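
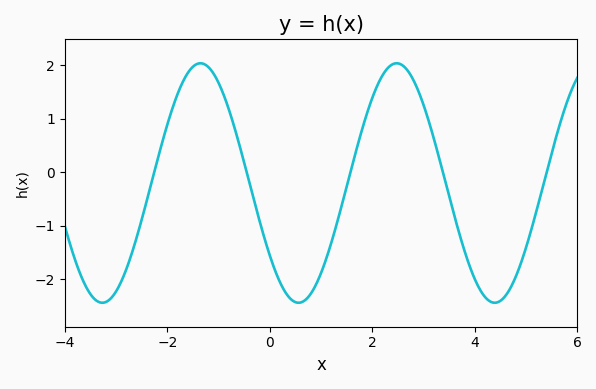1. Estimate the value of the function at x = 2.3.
1.95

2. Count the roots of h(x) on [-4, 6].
5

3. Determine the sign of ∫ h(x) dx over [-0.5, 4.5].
negative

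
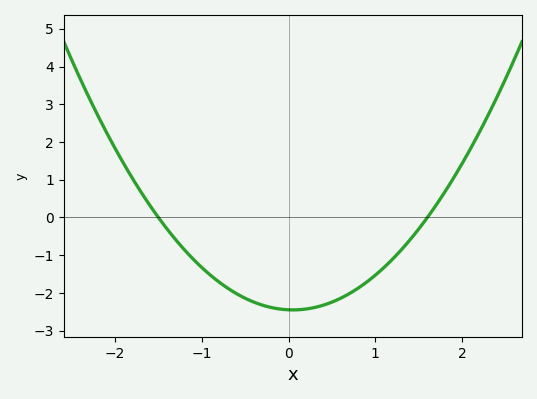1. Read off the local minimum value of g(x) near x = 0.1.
-2.5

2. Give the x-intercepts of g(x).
-1.5, 1.6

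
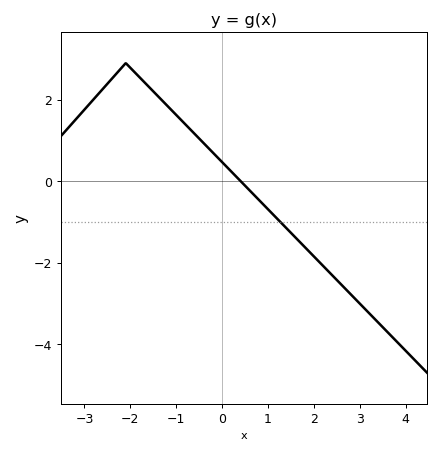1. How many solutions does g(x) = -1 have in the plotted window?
1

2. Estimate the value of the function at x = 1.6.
-1.38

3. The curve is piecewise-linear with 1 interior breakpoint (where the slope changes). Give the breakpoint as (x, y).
(-2.1, 2.9)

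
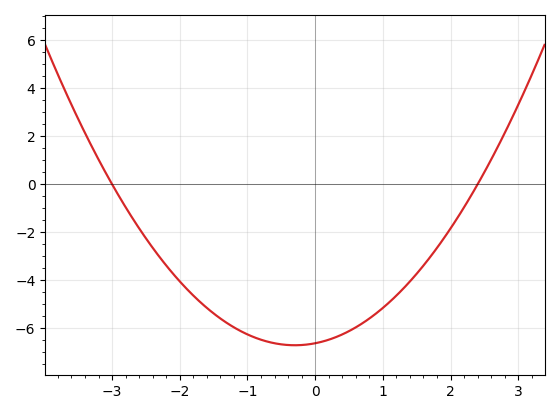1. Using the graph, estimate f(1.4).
-4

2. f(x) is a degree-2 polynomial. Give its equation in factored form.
y = 0.92(x + 3)(x - 2.4)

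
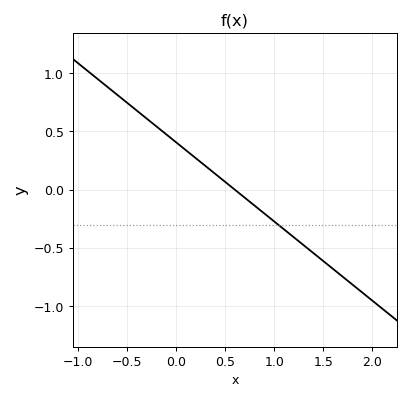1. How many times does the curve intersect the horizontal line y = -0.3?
1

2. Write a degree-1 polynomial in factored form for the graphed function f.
y = -0.68(x - 0.6)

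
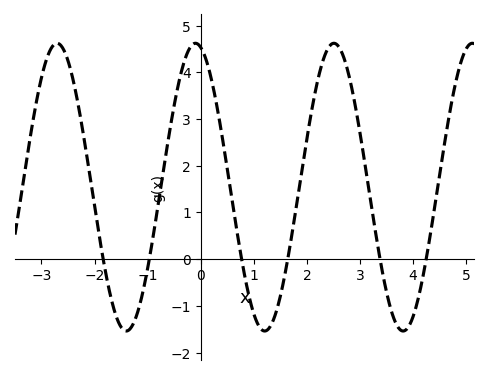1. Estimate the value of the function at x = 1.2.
-1.54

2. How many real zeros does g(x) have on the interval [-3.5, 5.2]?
6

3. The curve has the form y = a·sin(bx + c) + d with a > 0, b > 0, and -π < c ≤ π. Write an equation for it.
y = 3.08sin(2.41x + 1.81) + 1.54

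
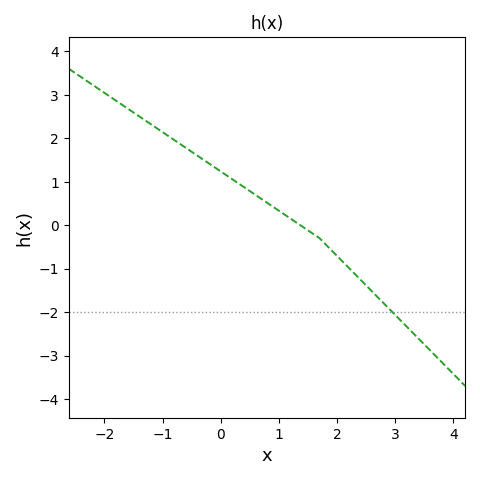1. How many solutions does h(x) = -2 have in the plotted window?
1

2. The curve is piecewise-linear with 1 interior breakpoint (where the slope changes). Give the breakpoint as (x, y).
(1.7, -0.3)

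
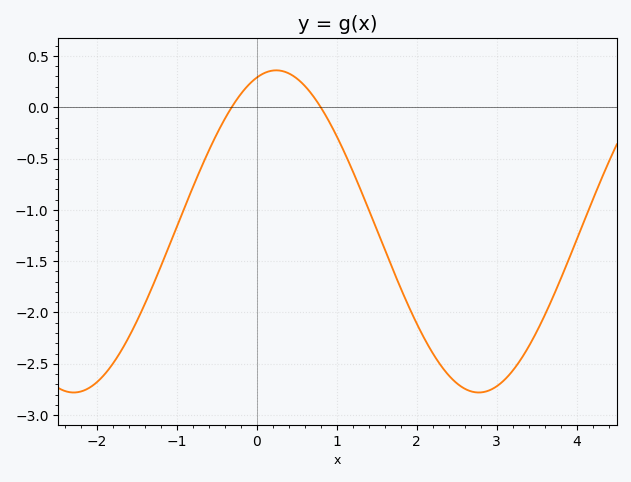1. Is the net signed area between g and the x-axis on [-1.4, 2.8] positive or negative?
negative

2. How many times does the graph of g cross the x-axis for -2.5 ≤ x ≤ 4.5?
2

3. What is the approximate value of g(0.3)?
0.35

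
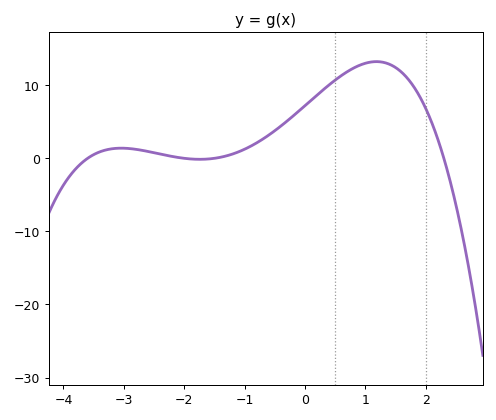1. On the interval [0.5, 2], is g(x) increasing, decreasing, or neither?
neither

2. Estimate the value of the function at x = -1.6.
-0.09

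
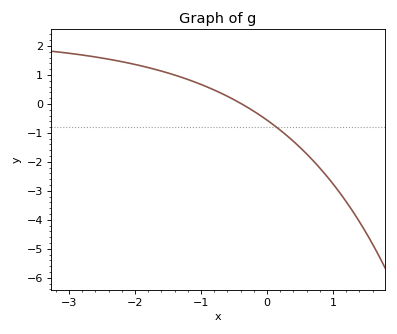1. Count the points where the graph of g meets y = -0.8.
1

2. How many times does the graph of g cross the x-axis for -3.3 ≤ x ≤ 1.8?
1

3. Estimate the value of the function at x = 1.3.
-3.71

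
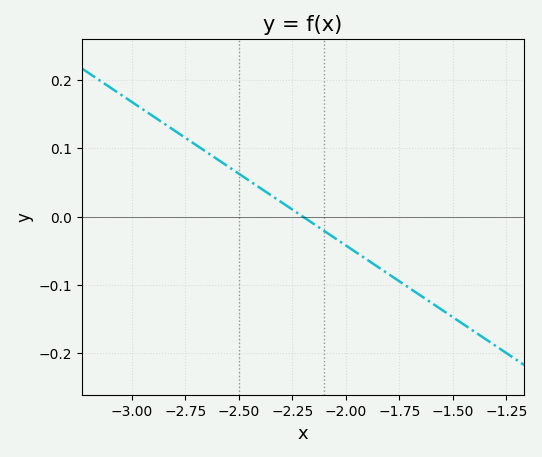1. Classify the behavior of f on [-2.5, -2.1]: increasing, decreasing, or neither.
decreasing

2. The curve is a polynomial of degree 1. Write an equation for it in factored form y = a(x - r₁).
y = -0.21(x + 2.2)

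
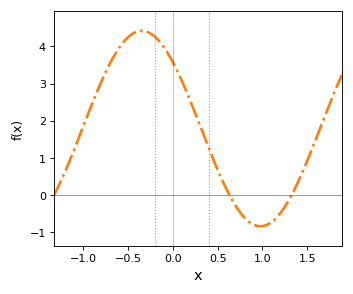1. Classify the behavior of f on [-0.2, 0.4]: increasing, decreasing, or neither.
decreasing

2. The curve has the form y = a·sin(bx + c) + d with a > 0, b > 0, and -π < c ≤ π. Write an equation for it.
y = 2.63sin(2.37x + 2.39) + 1.79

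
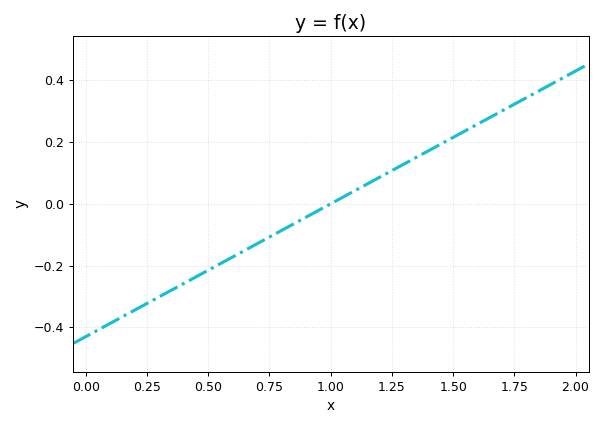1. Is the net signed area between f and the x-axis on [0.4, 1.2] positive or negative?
negative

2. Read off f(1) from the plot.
0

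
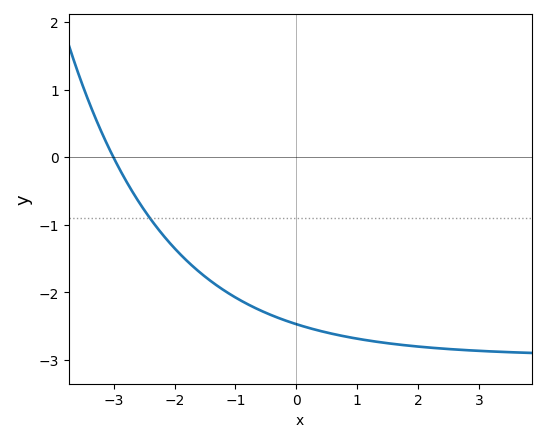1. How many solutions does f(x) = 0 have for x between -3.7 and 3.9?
1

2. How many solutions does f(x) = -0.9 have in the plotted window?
1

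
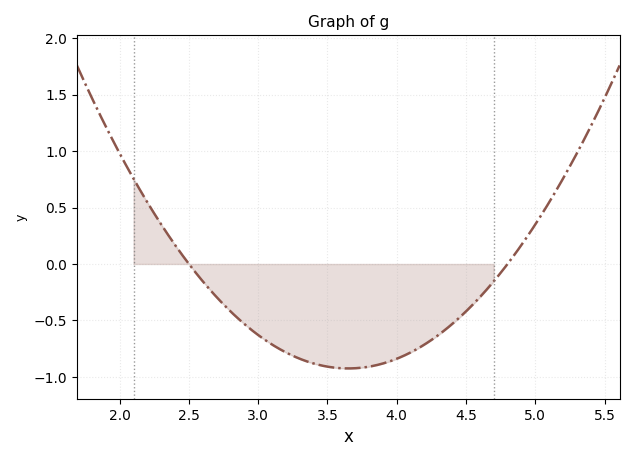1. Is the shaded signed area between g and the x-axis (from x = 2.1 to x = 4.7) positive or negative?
negative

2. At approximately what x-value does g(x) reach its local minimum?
3.6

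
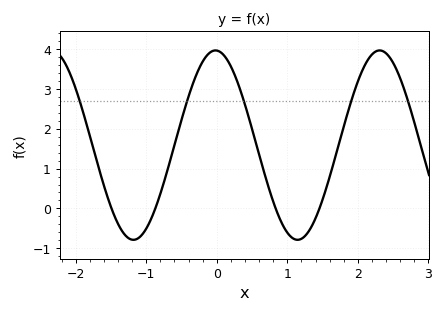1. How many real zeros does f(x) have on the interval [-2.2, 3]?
4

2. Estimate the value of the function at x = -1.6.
0.573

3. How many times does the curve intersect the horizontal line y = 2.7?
5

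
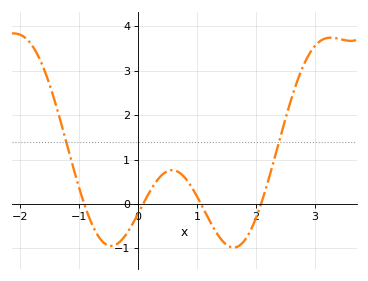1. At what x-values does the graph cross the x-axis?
-0.913, 0.086, 1.07, 2.09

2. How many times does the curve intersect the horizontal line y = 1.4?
2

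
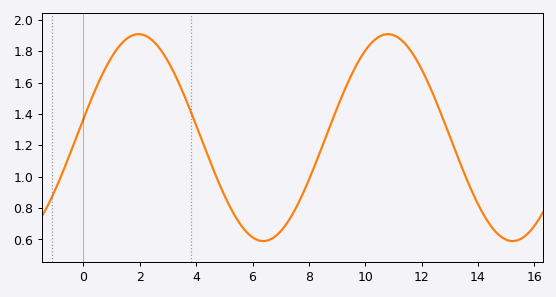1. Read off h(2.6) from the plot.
1.84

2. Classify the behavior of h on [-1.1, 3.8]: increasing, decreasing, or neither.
neither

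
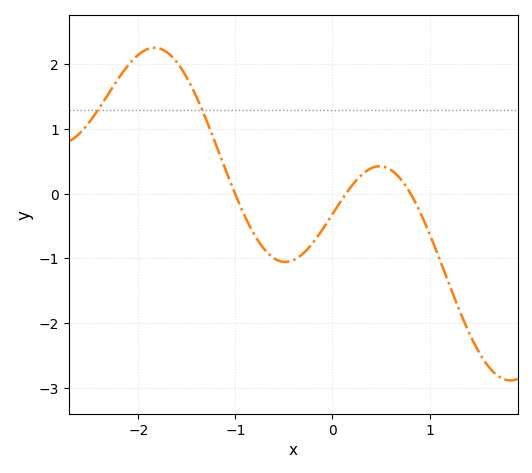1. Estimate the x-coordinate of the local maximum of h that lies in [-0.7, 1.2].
0.485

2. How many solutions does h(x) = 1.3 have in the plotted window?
2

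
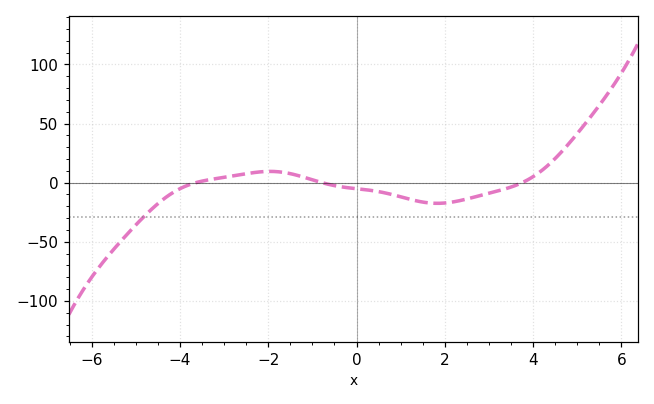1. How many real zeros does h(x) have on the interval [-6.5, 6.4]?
3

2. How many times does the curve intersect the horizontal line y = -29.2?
1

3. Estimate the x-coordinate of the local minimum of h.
1.8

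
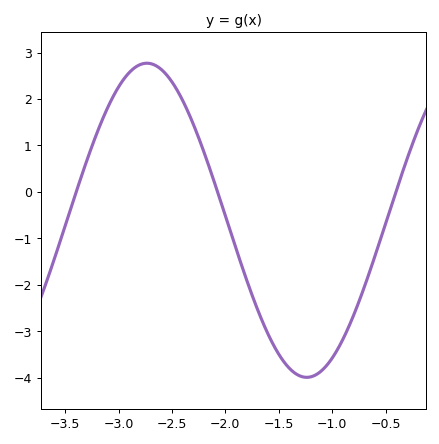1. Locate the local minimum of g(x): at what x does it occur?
-1.24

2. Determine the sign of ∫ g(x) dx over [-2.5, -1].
negative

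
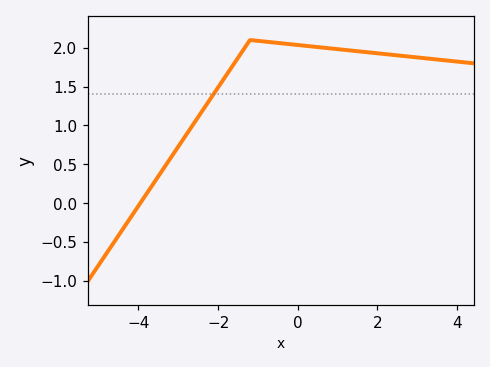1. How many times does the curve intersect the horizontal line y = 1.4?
1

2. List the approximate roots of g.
-4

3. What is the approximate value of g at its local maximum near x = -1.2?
2.1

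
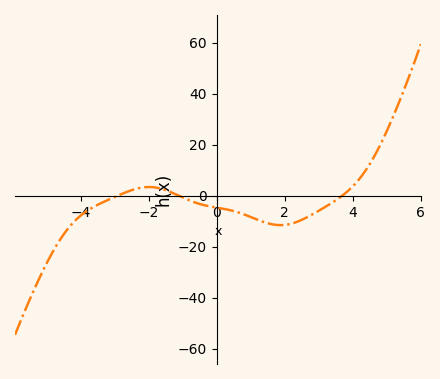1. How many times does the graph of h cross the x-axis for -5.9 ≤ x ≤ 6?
3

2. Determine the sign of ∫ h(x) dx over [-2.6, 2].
negative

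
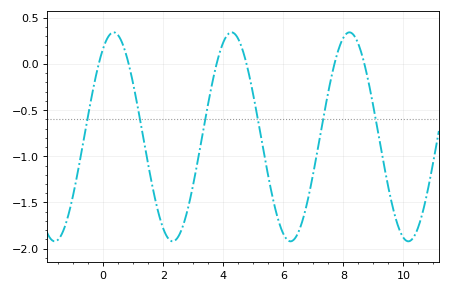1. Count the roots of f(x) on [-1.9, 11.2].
6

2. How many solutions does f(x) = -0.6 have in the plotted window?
6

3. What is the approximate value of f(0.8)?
0.05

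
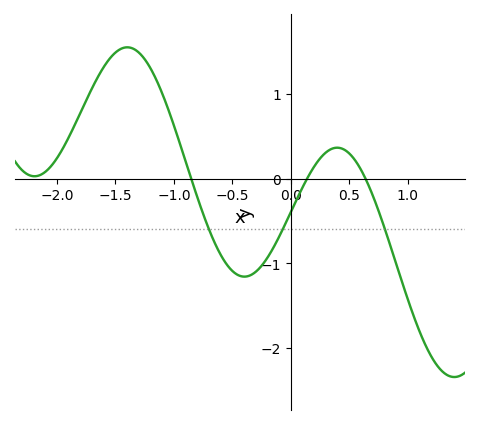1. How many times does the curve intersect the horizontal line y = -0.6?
3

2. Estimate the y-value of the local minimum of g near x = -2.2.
0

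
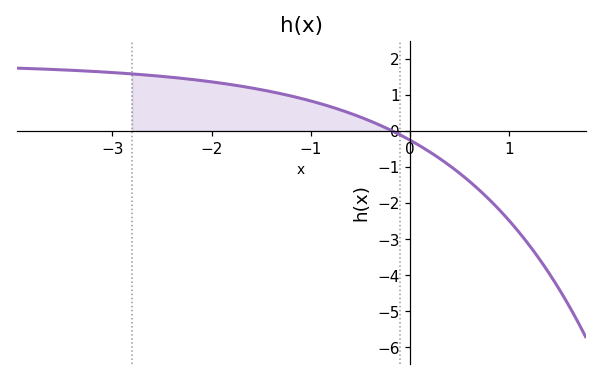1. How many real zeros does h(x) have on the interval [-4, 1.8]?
1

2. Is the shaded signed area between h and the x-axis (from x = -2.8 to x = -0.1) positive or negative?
positive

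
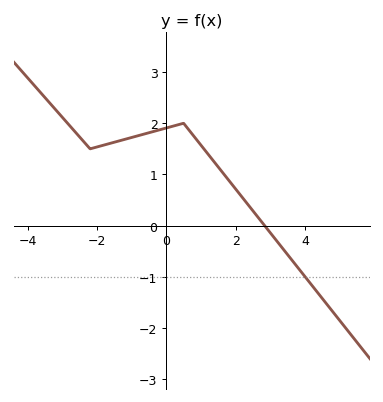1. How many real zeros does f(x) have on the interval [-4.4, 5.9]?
1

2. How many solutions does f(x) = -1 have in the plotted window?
1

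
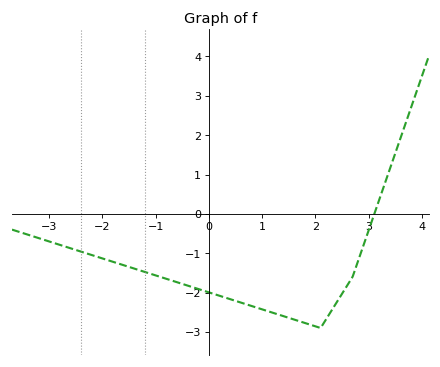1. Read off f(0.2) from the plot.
-2.08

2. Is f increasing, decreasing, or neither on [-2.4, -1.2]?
decreasing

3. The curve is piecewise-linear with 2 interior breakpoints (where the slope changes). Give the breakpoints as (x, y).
(2.1, -2.9); (2.7, -1.6)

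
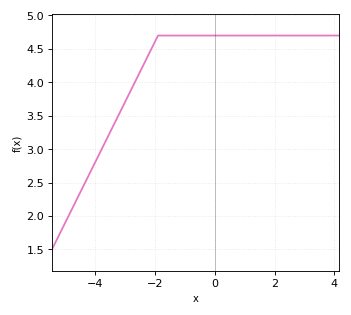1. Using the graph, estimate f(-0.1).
4.7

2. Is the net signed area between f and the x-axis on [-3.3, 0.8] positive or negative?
positive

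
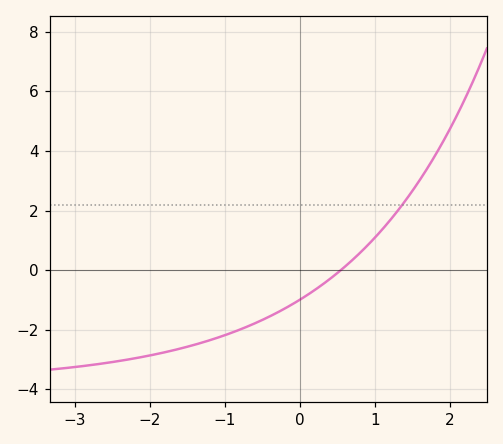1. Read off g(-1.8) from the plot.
-2.76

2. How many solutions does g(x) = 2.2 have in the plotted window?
1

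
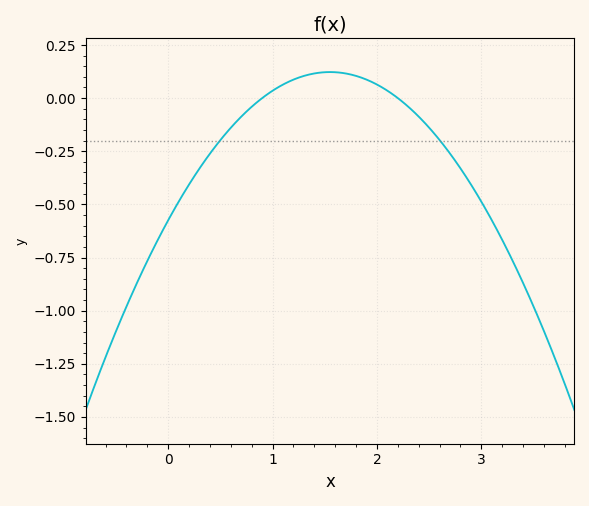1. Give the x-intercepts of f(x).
0.9, 2.2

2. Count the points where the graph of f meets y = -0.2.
2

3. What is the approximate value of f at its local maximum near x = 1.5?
0.12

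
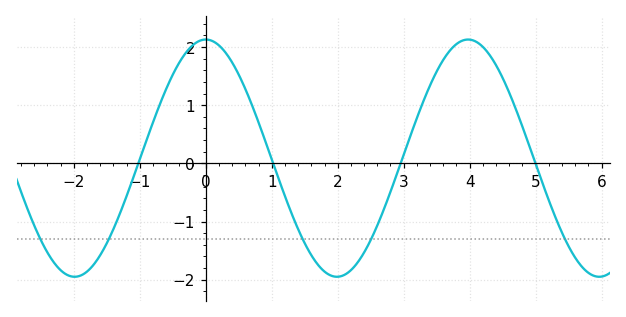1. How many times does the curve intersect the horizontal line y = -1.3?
5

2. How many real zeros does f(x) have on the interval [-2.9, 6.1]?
4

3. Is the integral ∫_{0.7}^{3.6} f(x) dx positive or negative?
negative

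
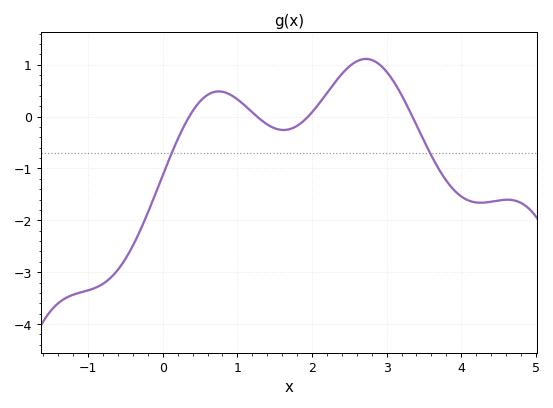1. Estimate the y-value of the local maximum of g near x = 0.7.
0.485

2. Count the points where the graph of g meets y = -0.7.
2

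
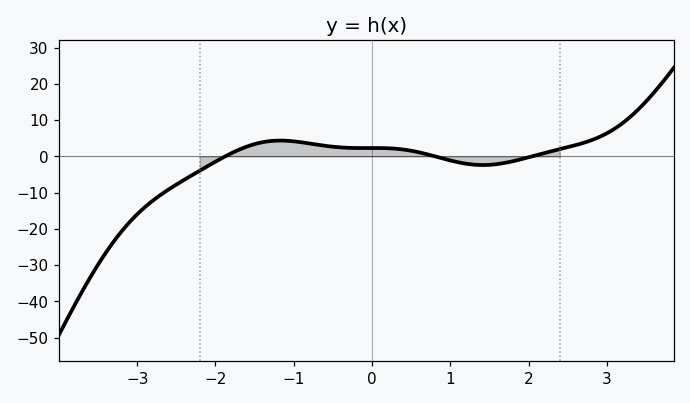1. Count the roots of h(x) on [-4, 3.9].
3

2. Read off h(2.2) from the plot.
1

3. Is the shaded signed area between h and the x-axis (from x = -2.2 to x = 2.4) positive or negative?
positive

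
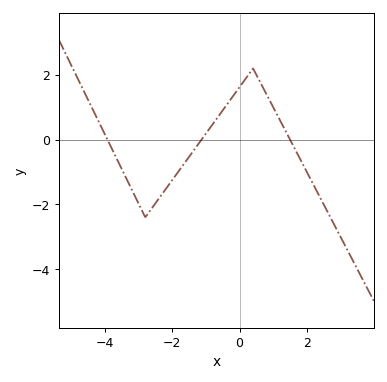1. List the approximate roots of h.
-4, -1.2, 1.4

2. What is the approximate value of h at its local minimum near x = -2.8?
-2.4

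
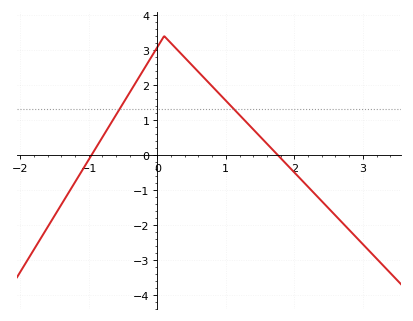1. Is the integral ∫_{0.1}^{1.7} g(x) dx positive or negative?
positive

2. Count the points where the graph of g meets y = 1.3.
2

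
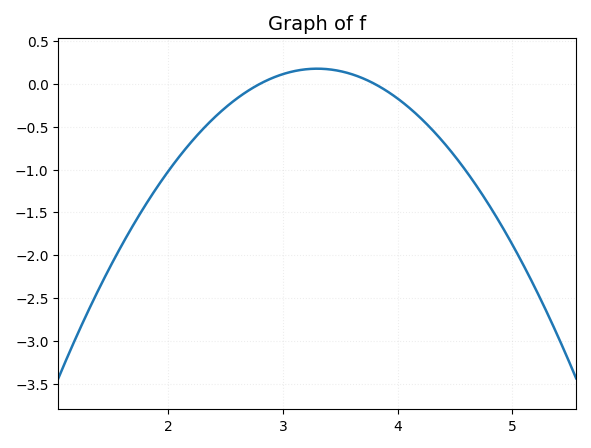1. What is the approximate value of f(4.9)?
-1.64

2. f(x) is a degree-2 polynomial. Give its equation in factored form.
y = -0.71(x - 2.8)(x - 3.8)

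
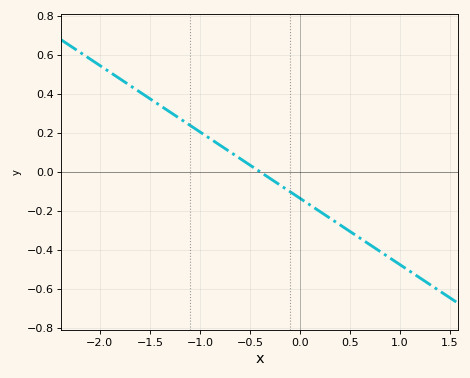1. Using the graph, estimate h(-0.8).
0.136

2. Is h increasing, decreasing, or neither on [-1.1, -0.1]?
decreasing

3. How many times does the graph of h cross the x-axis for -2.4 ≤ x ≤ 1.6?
1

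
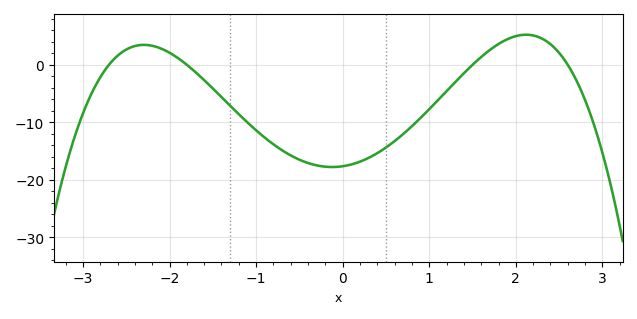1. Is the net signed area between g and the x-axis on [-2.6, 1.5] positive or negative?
negative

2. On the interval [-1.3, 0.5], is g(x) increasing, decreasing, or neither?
neither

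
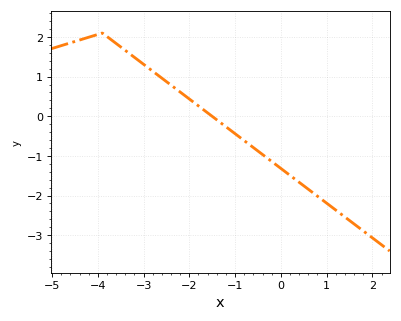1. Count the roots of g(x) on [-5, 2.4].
1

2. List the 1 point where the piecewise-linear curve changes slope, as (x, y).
(-3.9, 2.1)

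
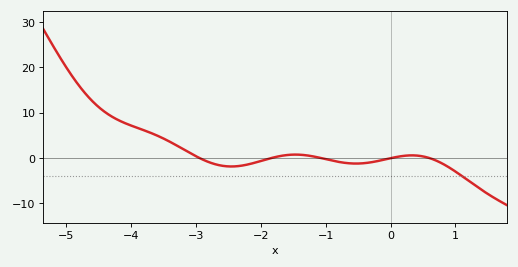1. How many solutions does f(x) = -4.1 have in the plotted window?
1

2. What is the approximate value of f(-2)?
-0.704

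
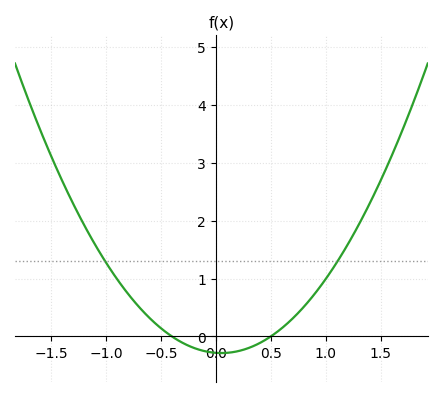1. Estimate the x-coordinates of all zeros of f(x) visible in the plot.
-0.4, 0.5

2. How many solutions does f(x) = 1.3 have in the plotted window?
2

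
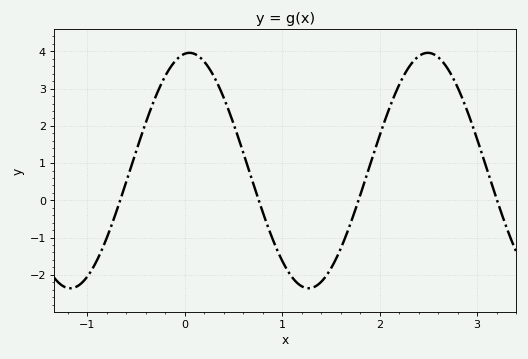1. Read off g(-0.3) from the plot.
2.8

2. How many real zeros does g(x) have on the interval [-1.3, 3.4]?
4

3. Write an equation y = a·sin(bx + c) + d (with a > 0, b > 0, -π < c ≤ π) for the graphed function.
y = 3.16sin(2.6x + 1.4) + 0.8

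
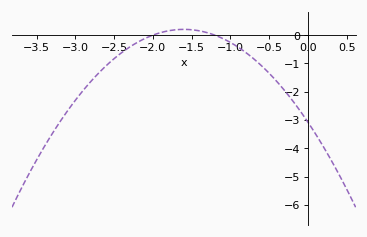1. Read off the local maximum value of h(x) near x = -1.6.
0.2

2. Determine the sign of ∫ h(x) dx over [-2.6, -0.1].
negative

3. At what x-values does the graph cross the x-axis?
-2, -1.2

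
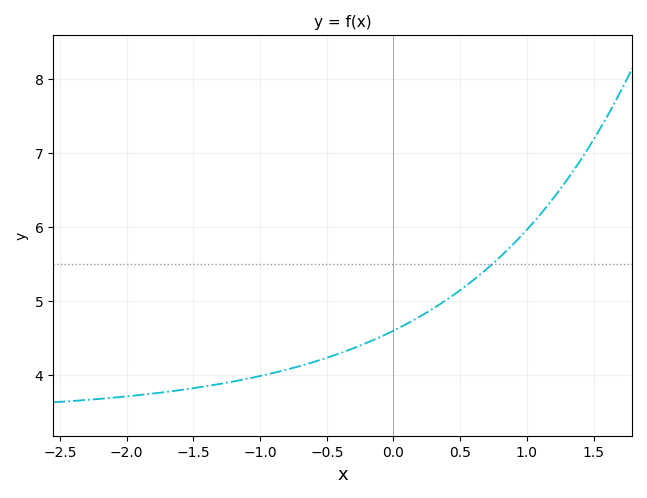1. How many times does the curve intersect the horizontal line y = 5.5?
1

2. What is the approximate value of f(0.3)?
4.9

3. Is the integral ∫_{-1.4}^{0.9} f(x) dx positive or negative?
positive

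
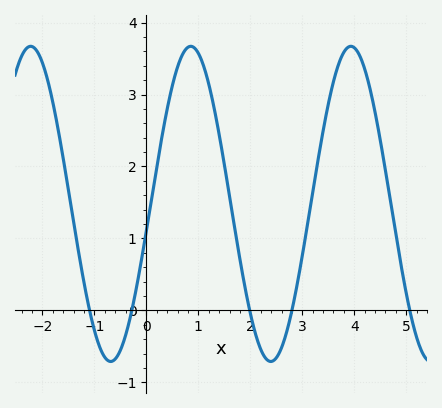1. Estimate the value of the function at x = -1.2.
0.388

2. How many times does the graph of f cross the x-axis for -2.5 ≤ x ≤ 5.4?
5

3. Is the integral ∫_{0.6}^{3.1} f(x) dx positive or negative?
positive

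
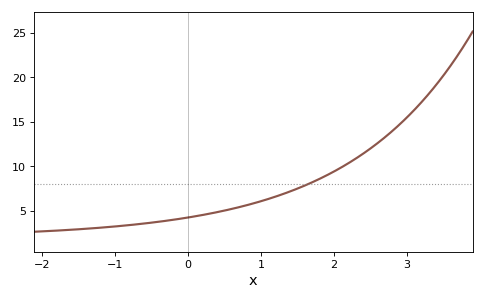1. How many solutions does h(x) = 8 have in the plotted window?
1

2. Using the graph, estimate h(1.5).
7.49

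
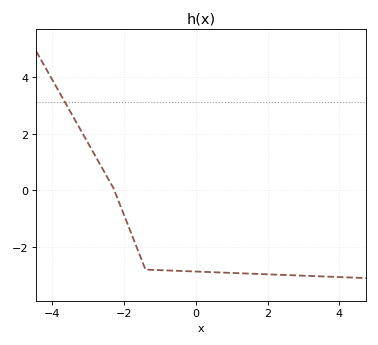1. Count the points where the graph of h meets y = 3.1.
1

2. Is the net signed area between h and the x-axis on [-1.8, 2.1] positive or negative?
negative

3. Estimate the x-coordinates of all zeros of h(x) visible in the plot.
-2.2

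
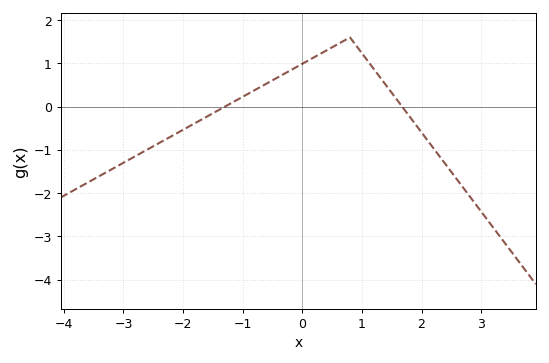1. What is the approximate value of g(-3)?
-1.3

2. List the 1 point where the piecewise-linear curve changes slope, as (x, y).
(0.8, 1.6)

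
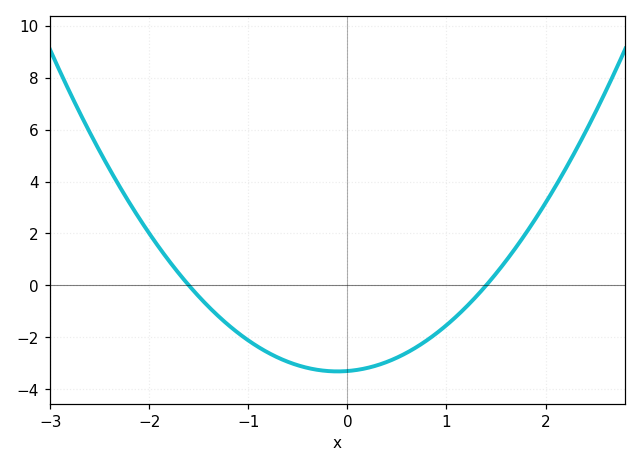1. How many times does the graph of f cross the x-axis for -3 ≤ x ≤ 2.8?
2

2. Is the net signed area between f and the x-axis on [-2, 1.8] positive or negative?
negative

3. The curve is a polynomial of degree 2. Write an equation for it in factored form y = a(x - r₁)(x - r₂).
y = 1.47(x + 1.6)(x - 1.4)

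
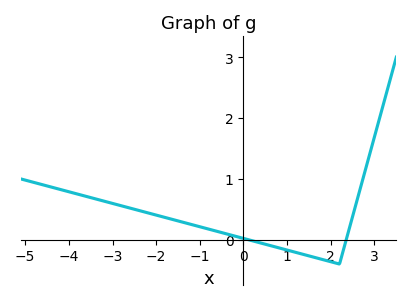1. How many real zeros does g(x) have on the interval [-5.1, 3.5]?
2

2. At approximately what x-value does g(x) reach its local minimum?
2.2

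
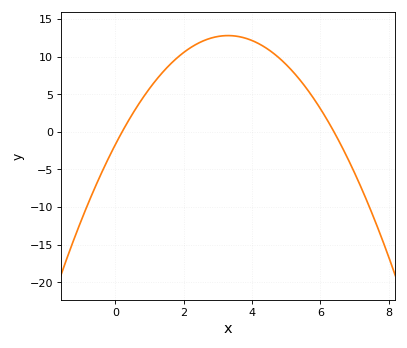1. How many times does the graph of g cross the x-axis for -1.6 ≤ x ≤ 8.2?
2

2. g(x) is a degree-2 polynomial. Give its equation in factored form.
y = -1.33(x - 0.2)(x - 6.4)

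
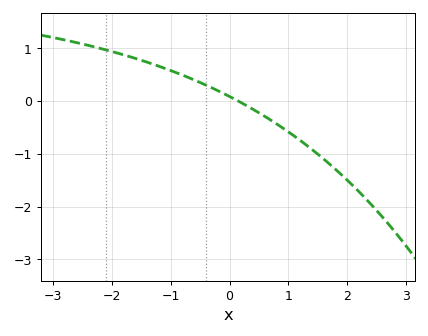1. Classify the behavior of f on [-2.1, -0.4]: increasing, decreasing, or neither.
decreasing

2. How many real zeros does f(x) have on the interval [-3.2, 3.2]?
1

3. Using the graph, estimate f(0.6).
-0.296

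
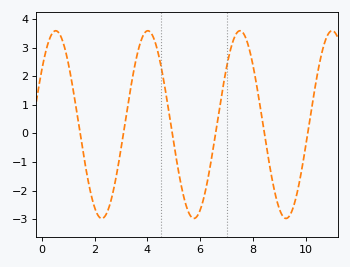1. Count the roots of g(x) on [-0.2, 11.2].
6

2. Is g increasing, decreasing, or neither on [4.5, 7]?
neither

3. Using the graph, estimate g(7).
2.3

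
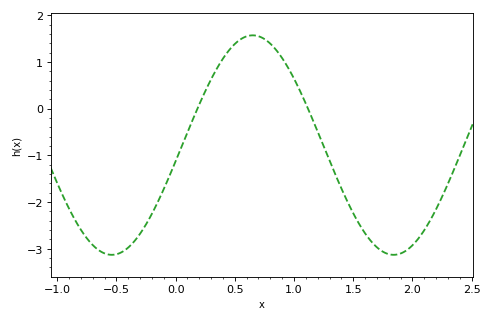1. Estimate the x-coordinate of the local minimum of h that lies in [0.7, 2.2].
1.85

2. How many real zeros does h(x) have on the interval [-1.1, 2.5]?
2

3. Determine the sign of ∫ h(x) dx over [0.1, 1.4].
positive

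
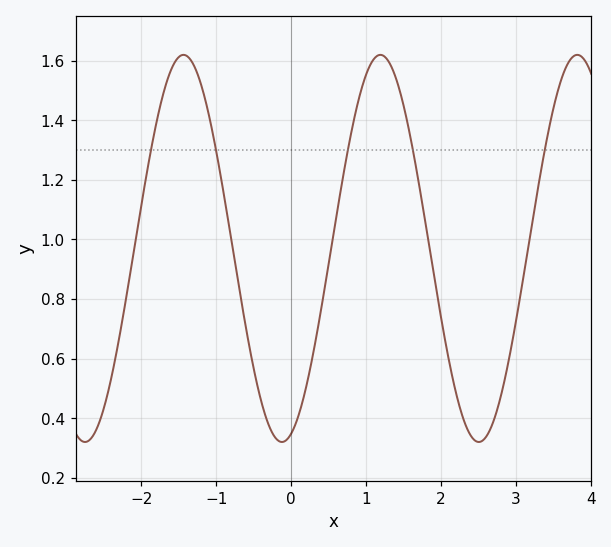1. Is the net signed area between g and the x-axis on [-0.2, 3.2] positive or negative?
positive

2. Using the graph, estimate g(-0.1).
0.321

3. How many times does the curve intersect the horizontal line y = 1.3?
5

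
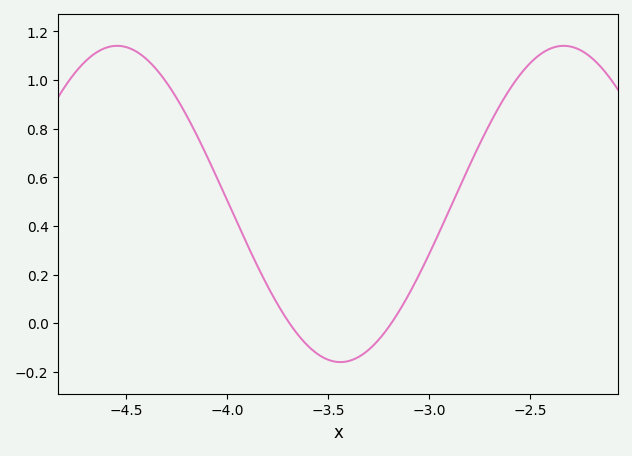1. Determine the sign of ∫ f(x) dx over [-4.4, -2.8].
positive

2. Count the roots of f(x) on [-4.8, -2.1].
2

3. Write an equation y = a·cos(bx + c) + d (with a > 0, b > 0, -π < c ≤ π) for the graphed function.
y = 0.65cos(2.84x + 0.342) + 0.49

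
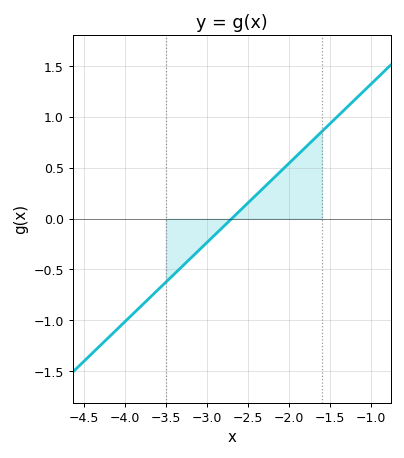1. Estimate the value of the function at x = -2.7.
0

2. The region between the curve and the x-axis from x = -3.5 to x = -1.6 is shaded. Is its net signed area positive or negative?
positive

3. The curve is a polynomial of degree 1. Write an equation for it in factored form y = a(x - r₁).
y = 0.78(x + 2.7)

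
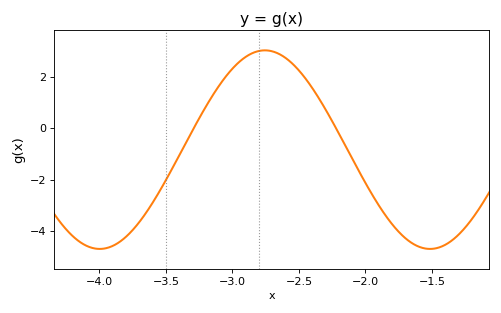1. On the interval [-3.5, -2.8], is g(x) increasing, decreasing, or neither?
increasing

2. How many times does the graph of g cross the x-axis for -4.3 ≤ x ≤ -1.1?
2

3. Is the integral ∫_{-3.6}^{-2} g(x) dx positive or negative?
positive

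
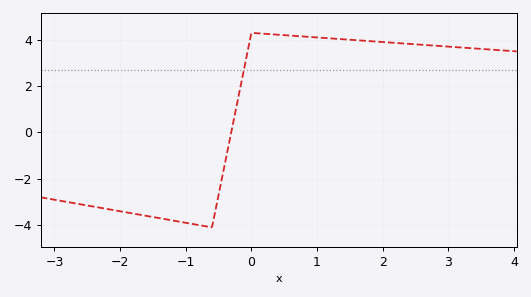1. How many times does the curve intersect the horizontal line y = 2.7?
1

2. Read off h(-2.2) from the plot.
-3.3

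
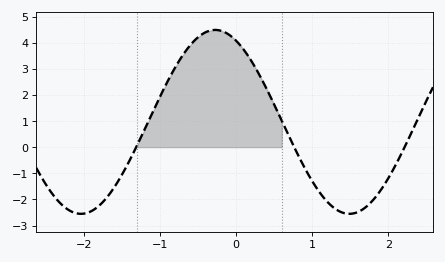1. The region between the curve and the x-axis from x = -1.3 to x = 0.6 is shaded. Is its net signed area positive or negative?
positive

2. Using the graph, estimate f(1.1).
-1.74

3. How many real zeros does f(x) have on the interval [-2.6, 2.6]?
3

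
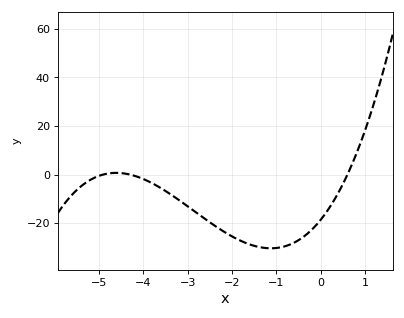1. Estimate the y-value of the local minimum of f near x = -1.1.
-30.4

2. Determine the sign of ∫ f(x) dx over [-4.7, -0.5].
negative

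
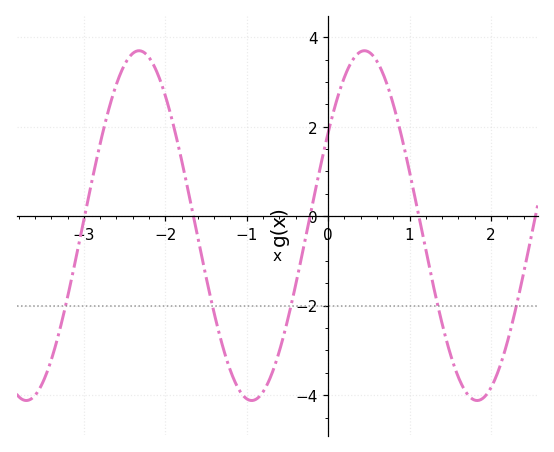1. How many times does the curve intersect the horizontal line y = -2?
5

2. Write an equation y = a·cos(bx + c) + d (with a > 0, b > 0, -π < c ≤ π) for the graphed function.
y = 3.91cos(2.27x - 1.01) - 0.21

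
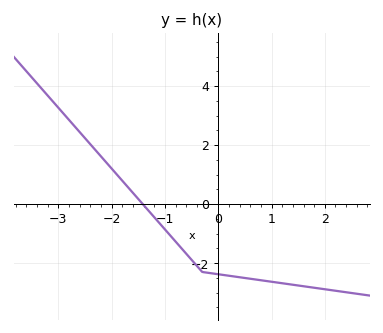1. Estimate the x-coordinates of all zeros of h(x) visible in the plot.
-1.4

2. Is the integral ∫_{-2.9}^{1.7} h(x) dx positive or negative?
negative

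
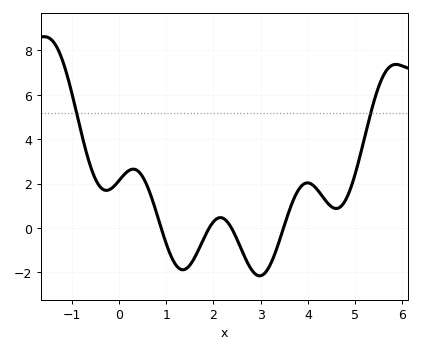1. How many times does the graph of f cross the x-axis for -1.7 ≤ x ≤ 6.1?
4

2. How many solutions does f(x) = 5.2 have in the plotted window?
2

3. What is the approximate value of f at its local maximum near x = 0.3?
2.6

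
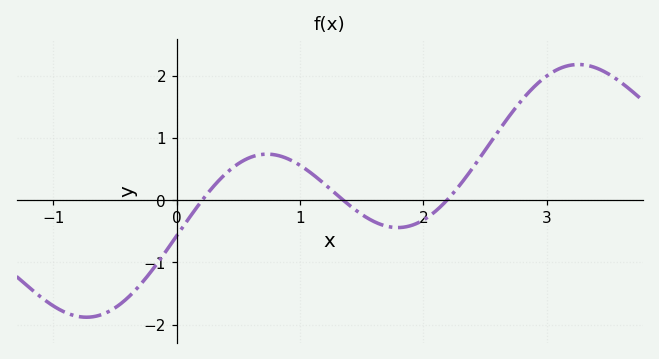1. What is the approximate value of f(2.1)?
-0.2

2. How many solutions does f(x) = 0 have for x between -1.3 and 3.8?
3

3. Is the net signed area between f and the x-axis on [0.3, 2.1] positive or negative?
positive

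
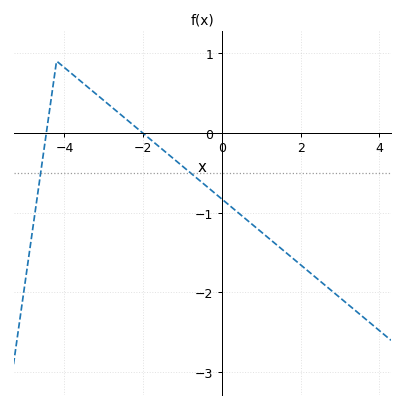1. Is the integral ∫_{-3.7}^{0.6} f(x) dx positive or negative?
negative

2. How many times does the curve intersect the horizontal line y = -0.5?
2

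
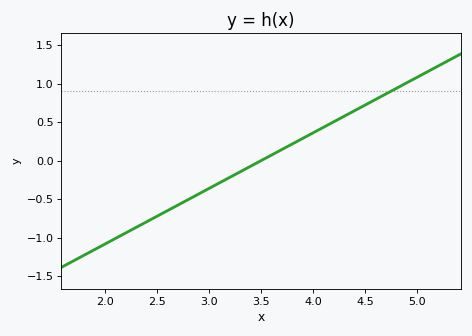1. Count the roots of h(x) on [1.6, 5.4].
1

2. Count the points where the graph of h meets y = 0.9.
1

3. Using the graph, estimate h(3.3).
-0.15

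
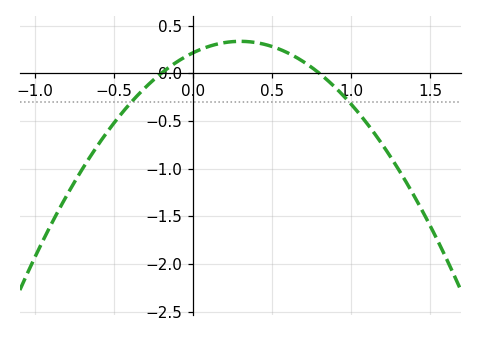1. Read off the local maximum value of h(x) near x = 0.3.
0.335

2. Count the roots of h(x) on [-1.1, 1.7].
2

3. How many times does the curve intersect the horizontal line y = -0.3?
2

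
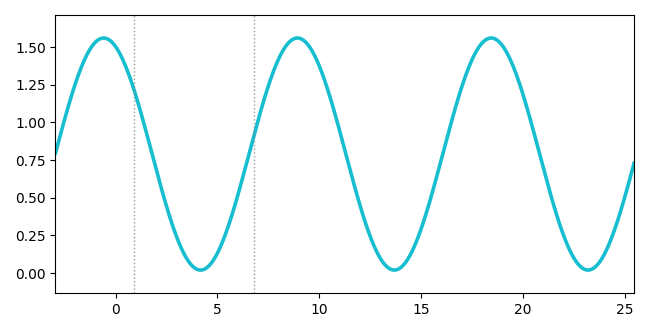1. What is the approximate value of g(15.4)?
0.461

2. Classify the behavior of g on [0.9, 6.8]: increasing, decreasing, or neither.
neither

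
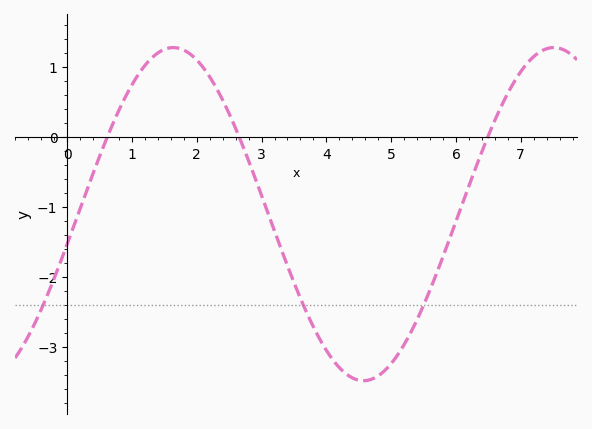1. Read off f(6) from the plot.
-1.2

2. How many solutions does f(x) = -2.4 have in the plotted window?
3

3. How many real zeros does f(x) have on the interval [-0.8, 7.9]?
3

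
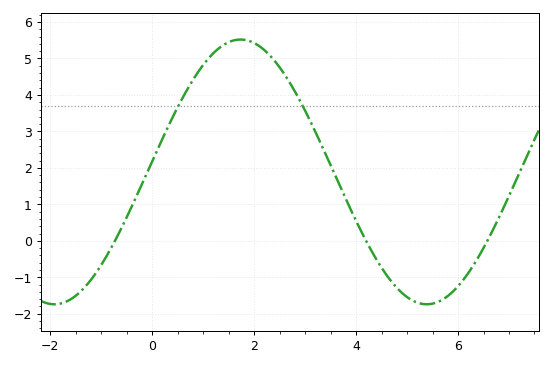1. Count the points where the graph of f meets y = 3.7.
2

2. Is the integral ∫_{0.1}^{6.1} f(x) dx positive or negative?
positive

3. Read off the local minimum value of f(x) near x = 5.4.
-1.7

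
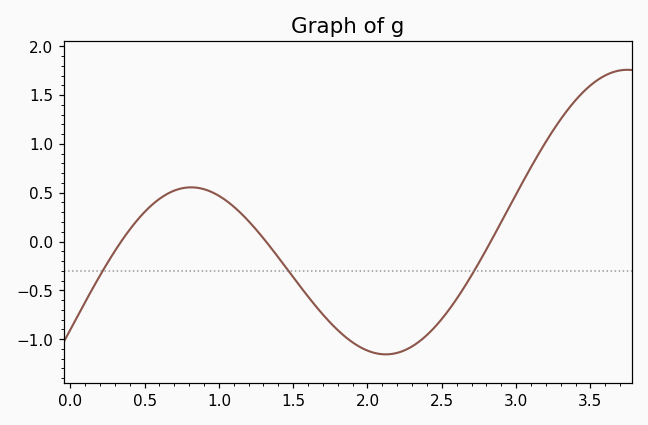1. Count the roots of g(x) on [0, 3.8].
3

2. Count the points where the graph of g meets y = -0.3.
3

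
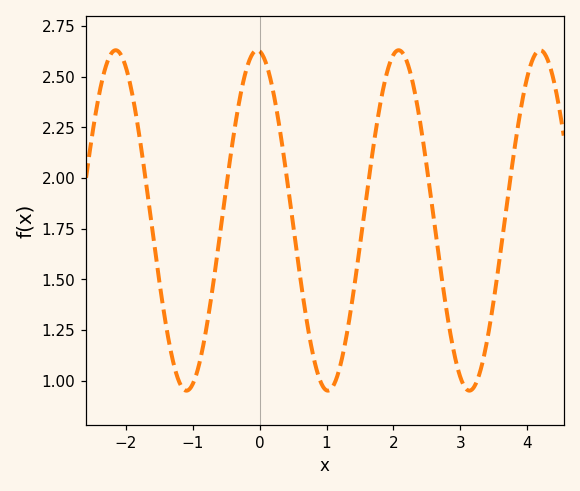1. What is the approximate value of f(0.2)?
2.44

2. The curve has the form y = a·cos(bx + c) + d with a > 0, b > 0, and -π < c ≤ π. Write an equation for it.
y = 0.84cos(3x + 0.11) + 1.79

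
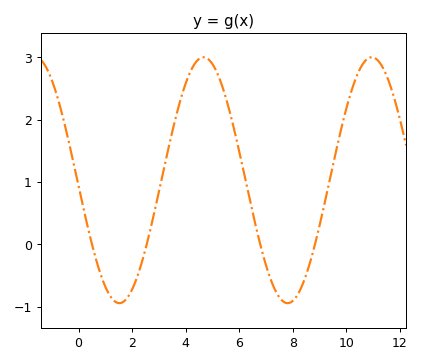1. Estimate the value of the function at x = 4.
2.58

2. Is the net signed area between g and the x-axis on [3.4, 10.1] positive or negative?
positive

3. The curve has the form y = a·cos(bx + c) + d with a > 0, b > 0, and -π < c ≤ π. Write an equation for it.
y = 1.97cos(1x + 1.62) + 1.03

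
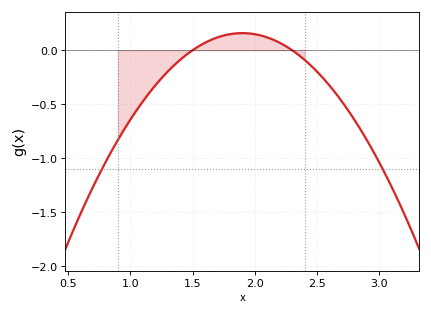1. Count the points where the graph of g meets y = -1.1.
2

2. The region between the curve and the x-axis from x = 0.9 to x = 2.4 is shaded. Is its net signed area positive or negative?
negative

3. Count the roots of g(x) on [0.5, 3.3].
2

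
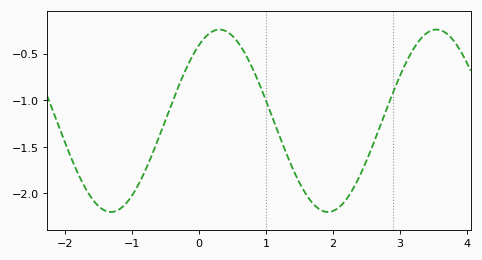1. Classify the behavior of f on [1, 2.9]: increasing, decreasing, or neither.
neither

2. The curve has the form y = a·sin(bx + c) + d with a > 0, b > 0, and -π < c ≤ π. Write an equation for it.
y = 0.98sin(1.9x + 0.98) - 1.22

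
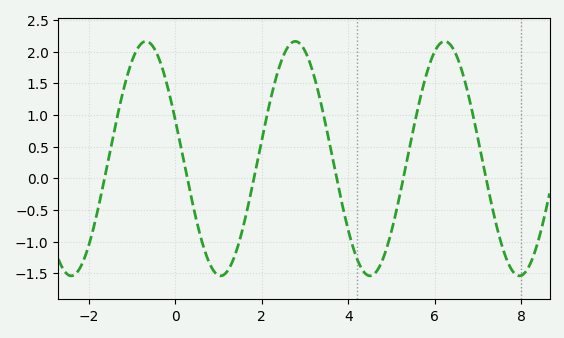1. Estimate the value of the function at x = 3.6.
0.442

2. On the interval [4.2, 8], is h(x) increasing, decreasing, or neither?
neither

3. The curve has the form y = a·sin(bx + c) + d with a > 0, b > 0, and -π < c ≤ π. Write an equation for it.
y = 1.85sin(1.82x + 2.8) + 0.31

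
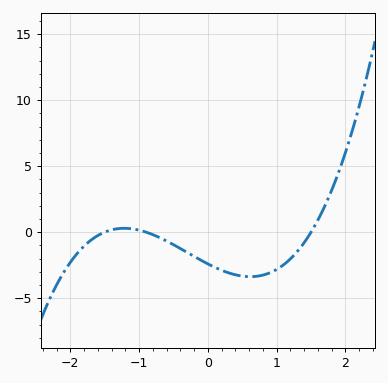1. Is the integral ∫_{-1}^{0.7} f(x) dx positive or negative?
negative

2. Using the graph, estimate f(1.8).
3.18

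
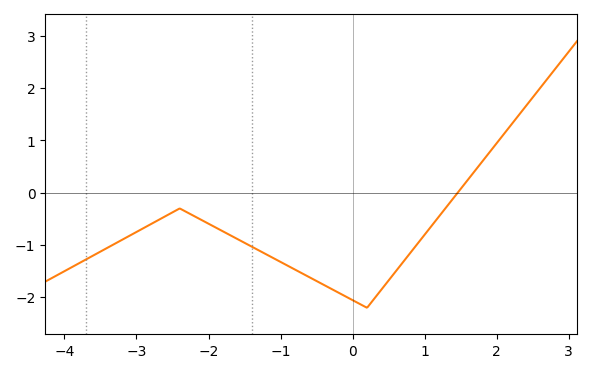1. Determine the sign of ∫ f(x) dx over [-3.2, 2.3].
negative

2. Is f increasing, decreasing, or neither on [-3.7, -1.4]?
neither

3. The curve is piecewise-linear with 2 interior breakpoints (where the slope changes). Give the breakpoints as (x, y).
(-2.4, -0.3); (0.2, -2.2)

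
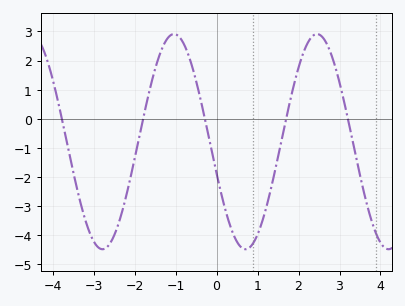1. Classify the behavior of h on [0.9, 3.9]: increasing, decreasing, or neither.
neither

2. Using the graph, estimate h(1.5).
-1.3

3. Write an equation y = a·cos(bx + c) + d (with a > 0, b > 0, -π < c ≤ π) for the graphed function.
y = 3.7cos(1.8x + 1.9) - 0.79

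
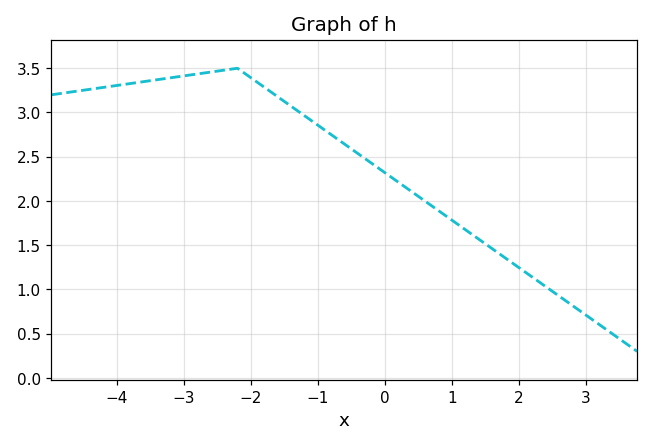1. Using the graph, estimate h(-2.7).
3.45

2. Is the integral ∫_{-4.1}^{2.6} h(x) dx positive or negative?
positive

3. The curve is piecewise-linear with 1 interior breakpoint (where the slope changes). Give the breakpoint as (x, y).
(-2.2, 3.5)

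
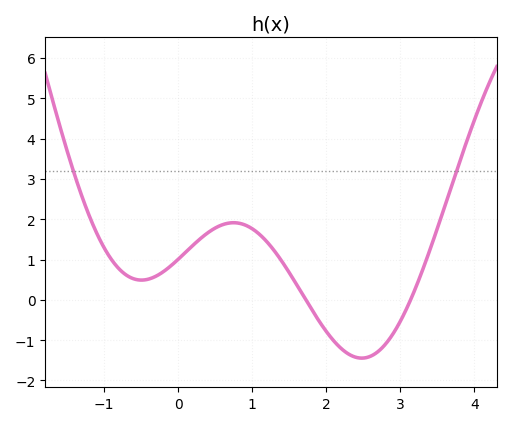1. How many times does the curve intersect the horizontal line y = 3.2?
2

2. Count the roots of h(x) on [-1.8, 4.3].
2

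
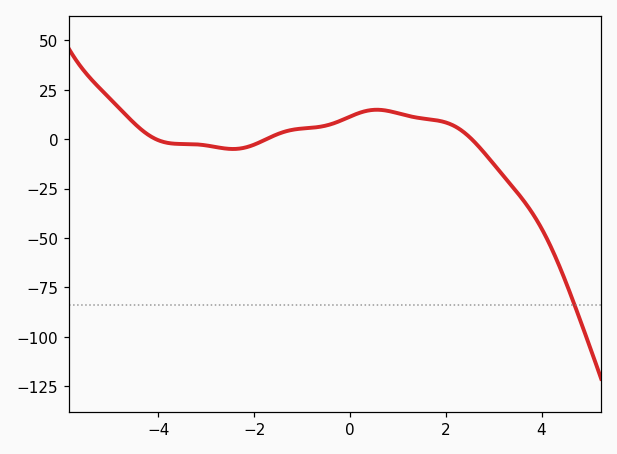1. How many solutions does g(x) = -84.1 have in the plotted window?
1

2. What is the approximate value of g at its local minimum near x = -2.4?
-4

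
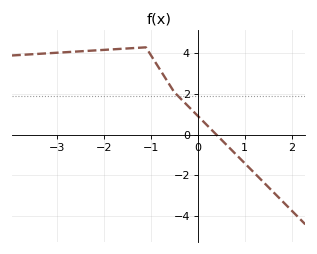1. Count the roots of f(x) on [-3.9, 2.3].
1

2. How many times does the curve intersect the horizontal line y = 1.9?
1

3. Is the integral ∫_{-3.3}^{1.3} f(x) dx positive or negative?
positive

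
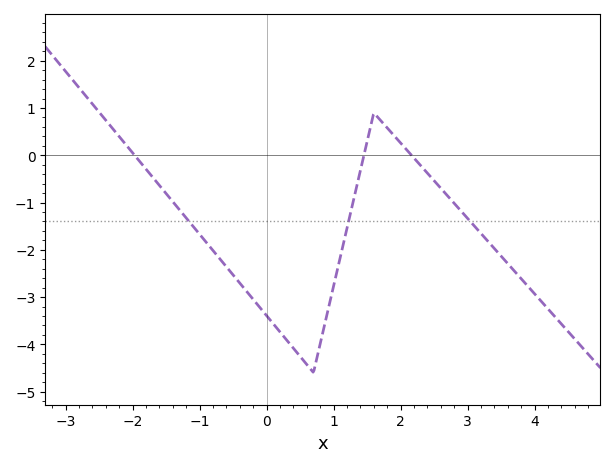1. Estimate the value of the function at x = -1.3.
-1.2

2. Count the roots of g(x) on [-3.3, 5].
3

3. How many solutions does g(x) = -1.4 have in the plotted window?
3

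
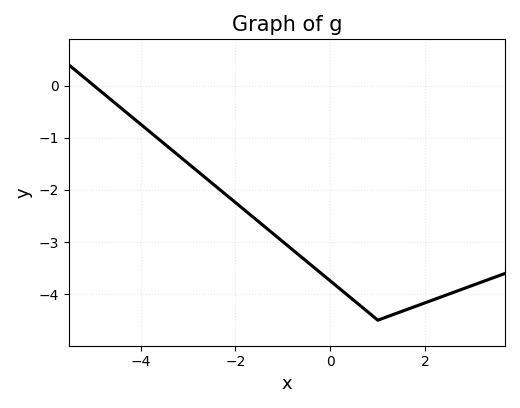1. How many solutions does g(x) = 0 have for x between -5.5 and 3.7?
1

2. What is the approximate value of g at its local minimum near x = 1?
-4.5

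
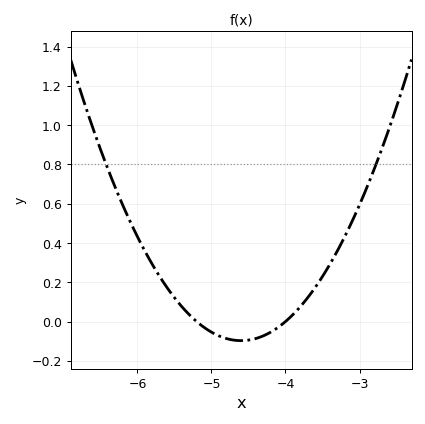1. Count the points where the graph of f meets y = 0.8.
2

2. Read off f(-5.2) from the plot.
0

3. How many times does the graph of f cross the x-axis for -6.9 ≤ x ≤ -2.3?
2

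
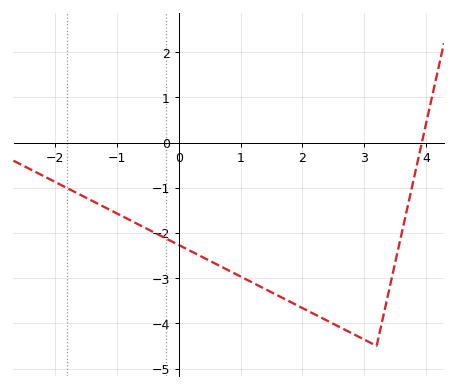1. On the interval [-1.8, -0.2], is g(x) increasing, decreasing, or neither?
decreasing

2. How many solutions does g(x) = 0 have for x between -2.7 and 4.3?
1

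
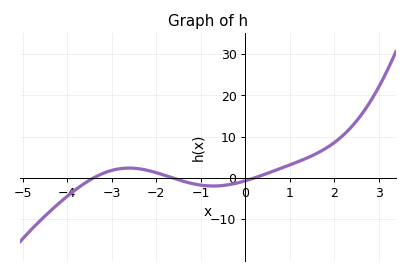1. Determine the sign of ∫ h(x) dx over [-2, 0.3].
negative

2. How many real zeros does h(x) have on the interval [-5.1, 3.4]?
3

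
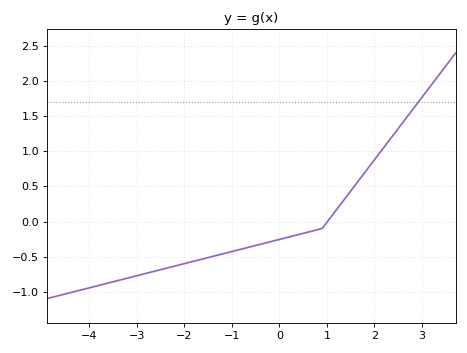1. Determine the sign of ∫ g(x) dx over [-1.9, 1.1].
negative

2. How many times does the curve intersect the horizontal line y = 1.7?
1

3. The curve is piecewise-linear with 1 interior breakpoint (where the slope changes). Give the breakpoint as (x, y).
(0.9, -0.1)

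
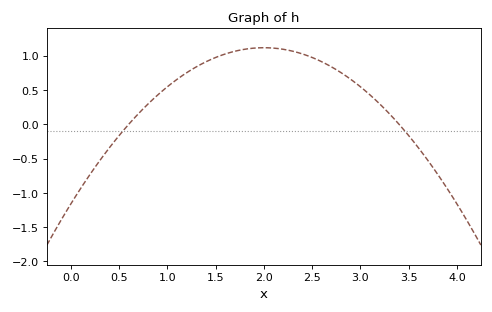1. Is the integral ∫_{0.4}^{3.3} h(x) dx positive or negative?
positive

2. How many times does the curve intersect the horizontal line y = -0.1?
2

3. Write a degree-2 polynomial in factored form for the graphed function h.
y = -0.57(x - 0.6)(x - 3.4)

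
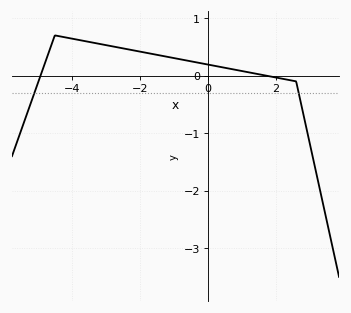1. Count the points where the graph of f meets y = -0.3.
2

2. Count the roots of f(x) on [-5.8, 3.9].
2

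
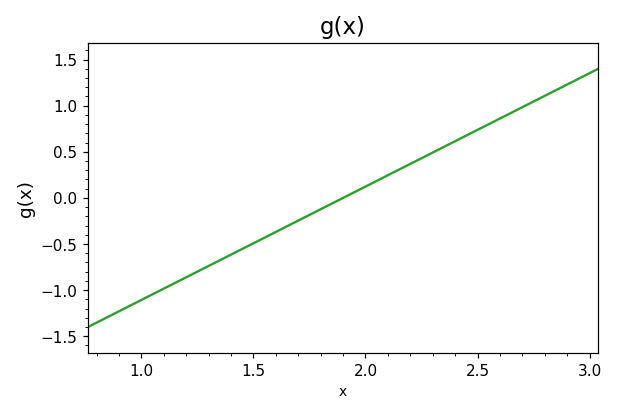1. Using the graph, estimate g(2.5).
0.75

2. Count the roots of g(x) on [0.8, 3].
1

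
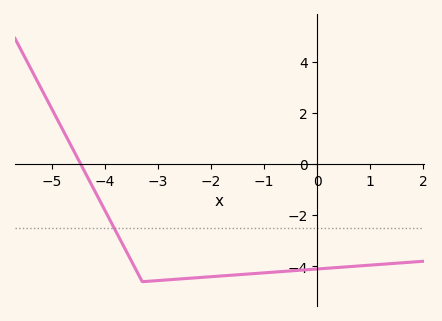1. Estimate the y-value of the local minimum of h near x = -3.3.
-4.6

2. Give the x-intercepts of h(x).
-4.46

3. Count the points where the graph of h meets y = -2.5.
1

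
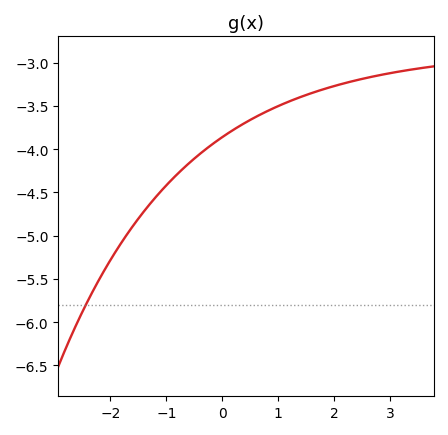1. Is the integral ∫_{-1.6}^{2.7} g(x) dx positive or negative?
negative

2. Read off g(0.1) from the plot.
-3.82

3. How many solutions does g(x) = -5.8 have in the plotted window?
1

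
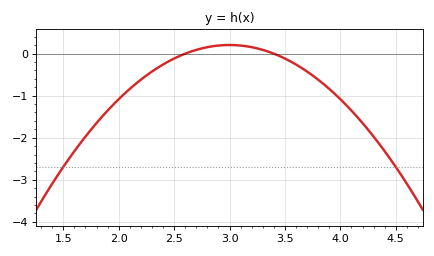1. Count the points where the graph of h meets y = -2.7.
2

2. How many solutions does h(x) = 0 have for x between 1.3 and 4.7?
2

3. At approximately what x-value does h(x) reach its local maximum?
3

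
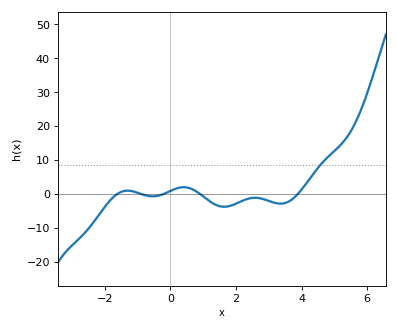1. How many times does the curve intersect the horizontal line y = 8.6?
1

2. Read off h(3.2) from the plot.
-3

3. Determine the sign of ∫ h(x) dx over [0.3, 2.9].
negative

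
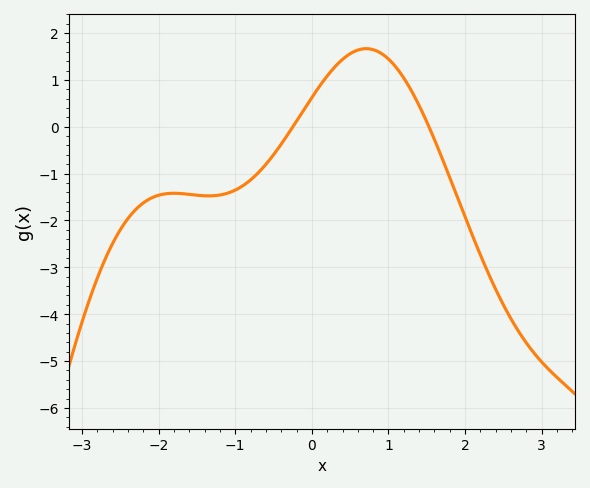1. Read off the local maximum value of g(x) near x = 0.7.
1.7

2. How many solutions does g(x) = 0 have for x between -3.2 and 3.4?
2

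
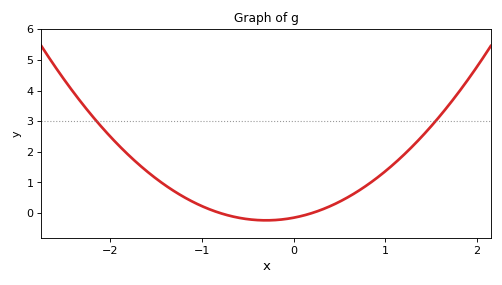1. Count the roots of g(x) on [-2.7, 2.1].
2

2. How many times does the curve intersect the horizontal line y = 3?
2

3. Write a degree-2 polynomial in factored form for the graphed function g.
y = 0.95(x + 0.8)(x - 0.2)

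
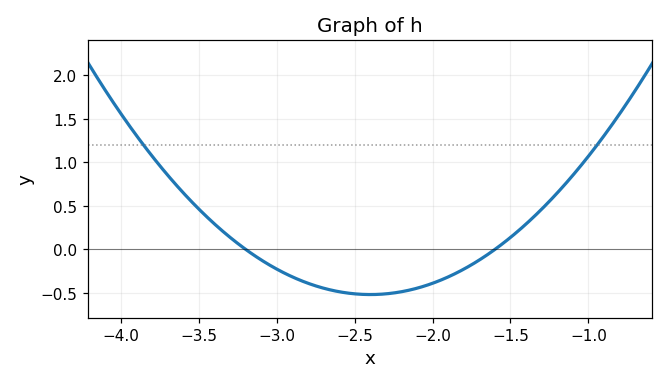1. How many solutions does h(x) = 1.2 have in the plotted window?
2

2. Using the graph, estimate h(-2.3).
-0.5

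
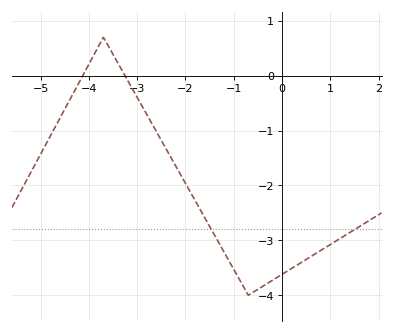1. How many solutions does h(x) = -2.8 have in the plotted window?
2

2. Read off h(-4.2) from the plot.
-0.119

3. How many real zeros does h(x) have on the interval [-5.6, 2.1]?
2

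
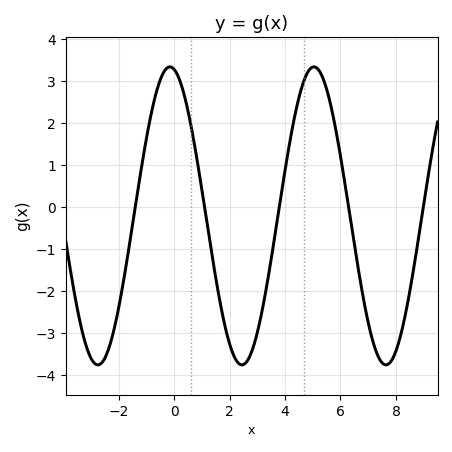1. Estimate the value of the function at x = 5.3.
3.2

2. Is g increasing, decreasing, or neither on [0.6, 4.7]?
neither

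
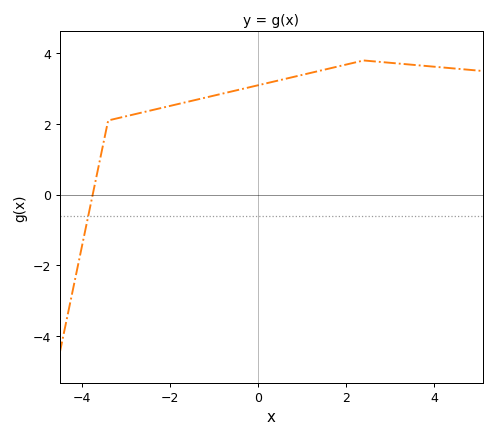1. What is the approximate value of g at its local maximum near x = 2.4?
3.8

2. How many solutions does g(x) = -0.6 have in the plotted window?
1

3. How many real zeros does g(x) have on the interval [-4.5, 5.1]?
1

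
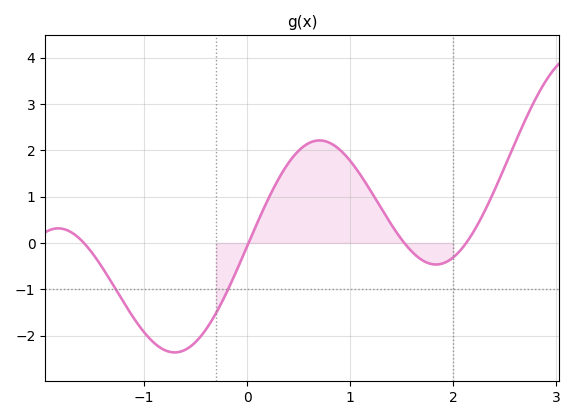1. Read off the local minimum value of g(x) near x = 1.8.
-0.465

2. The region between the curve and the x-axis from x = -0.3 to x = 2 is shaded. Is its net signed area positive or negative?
positive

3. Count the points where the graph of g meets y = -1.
2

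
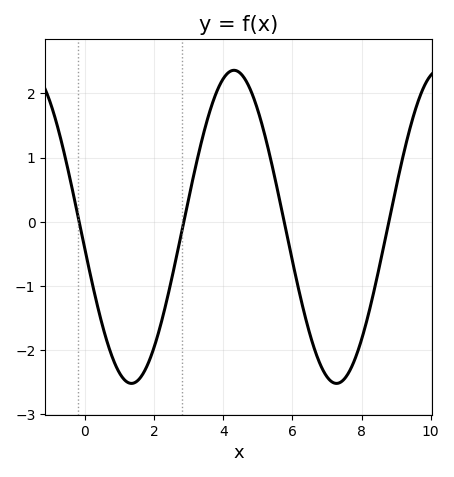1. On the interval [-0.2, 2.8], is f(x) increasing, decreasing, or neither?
neither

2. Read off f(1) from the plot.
-2.36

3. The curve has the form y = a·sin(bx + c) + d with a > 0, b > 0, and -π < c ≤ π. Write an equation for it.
y = 2.44sin(1.06x - 3) - 0.08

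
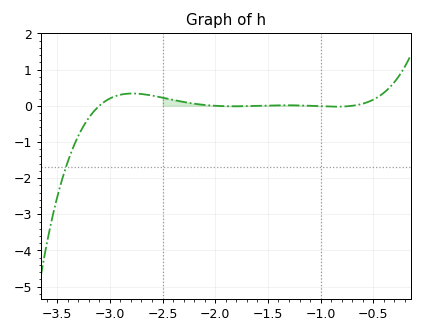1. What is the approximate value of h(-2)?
0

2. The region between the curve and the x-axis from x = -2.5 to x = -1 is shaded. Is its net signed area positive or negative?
positive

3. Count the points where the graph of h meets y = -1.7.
1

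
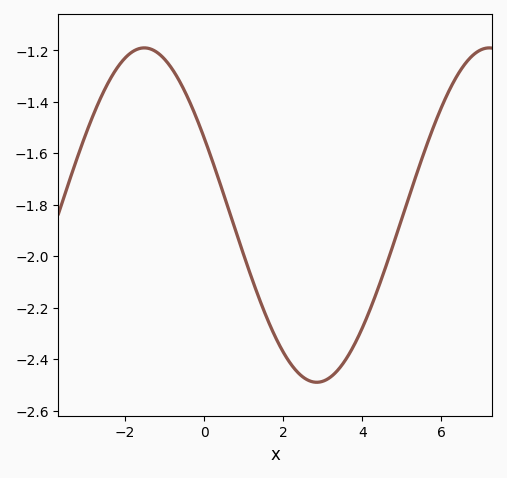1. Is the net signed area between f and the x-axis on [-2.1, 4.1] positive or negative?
negative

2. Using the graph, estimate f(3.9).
-2.31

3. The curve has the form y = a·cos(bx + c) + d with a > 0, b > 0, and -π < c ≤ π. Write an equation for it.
y = 0.65cos(0.72x + 1.09) - 1.84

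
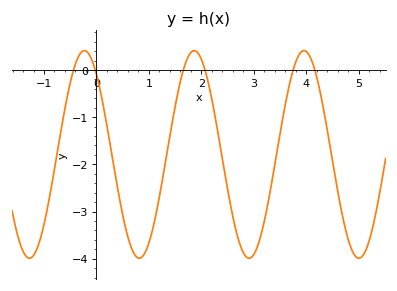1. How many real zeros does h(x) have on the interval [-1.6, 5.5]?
6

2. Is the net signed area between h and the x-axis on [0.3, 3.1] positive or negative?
negative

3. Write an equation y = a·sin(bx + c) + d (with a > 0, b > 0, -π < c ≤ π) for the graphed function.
y = 2.2sin(3x + 2.26) - 1.79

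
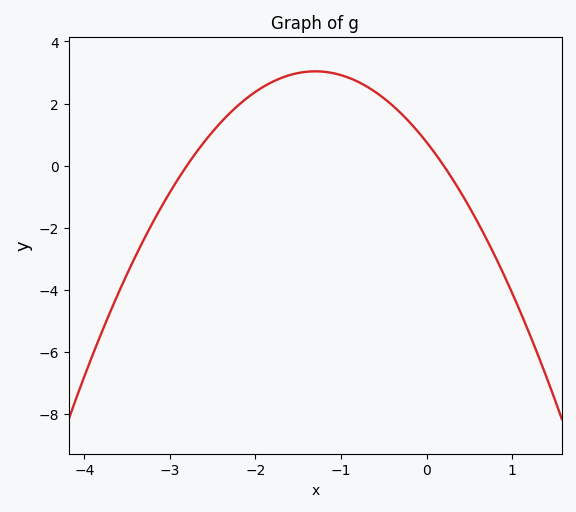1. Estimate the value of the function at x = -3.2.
-1.84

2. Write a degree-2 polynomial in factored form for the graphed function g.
y = -1.35(x + 2.8)(x - 0.2)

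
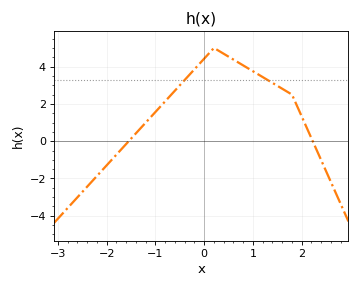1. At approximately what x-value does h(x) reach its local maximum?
0.2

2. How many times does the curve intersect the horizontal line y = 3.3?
2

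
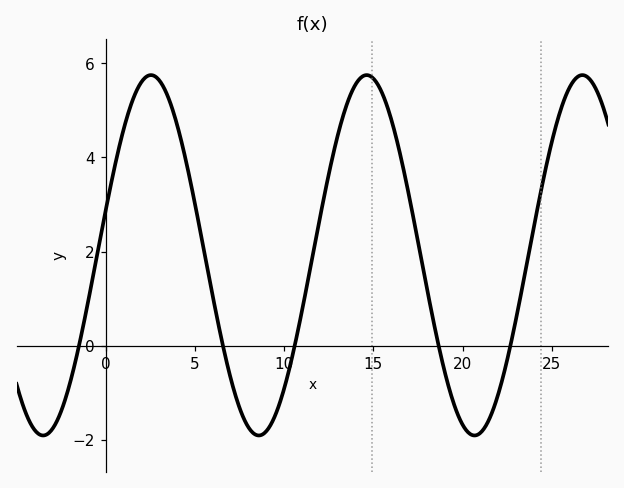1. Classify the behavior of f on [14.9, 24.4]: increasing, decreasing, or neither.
neither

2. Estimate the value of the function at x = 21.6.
-1.46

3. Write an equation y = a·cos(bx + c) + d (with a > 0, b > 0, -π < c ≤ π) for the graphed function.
y = 3.83cos(0.52x - 1.32) + 1.92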